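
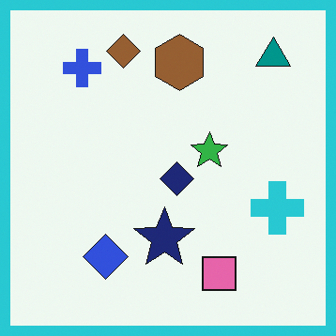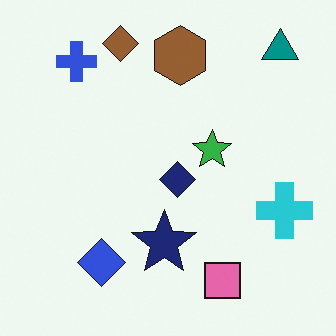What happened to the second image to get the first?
The transformation is: framed with a cyan border.

A solid cyan frame runs around the edge of the first image, with the content slightly shrunk inside it.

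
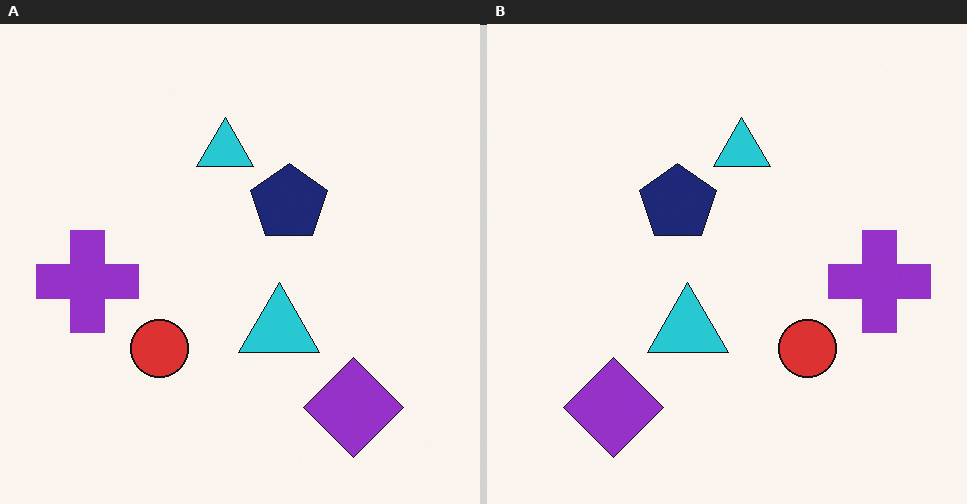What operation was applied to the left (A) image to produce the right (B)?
This is the original image flipped horizontally (left ↔ right).

The purple cross is in the left of the left (A) image and the right of the right (B) — shapes on opposite sides of the vertical midline have swapped in a mirror flip.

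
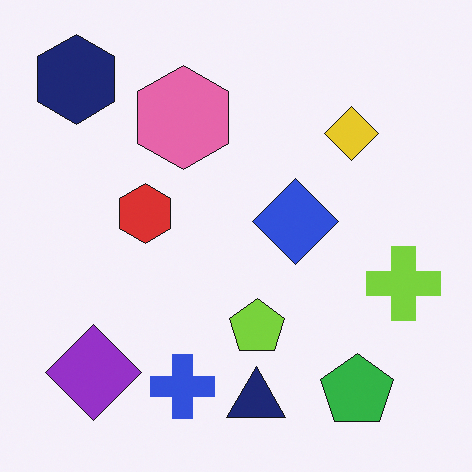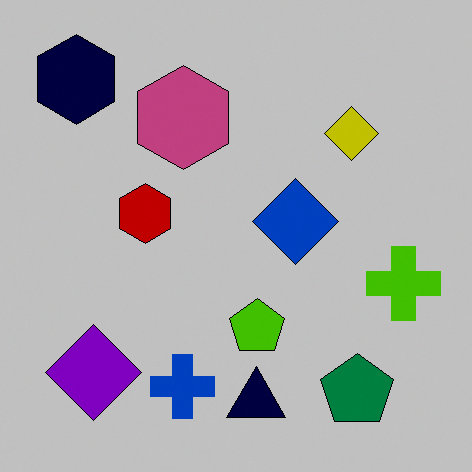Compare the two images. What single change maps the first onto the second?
The transformation is: heavily posterized to just a handful of flat colors.

Each flat color has snapped to a coarser quantized level — most visibly, the near-white background has dropped to a flat grey.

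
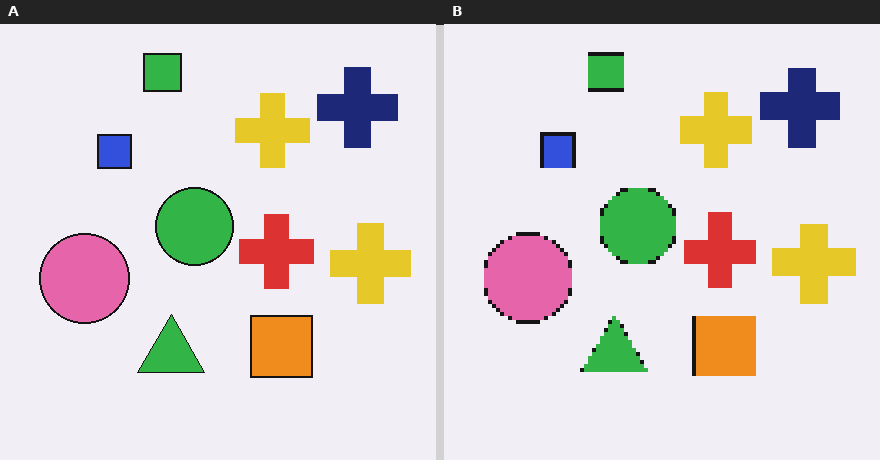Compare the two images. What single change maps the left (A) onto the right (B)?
The transformation is: lightly pixelated (a mild mosaic effect).

Shapes are reduced to large square blocks; fine edges and outlines are lost — a downscale-then-upscale (mosaic) effect.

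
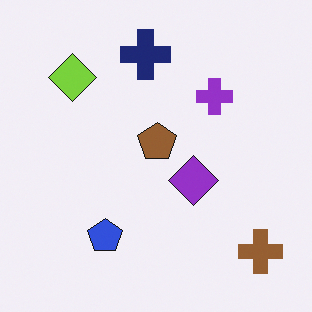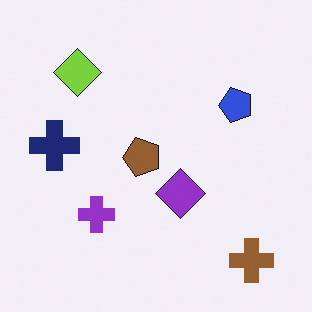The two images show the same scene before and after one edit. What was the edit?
The second image is the first transposed (reflected across the top-left ↔ bottom-right diagonal).

Shapes have swapped their row and column positions — what was in the top-right is now in the bottom-left — a diagonal reflection.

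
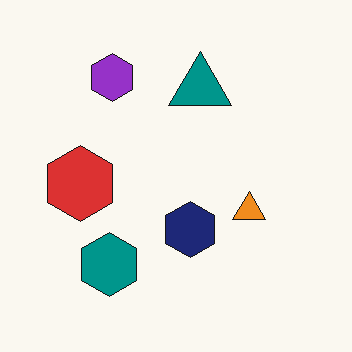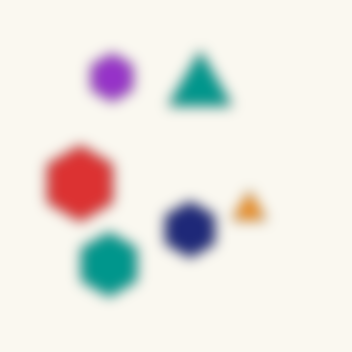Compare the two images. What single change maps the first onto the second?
It was strongly gaussian-blurred.

Shape edges and outlines are uniformly softened across the whole image.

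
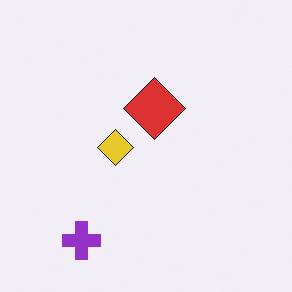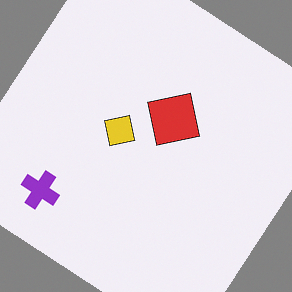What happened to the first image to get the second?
This is the original image rotated clockwise by a large amount — several tens of degrees.

Every shape is tilted by the same angle and the image corners show triangular fill wedges — a whole-image rotation by a non-right angle.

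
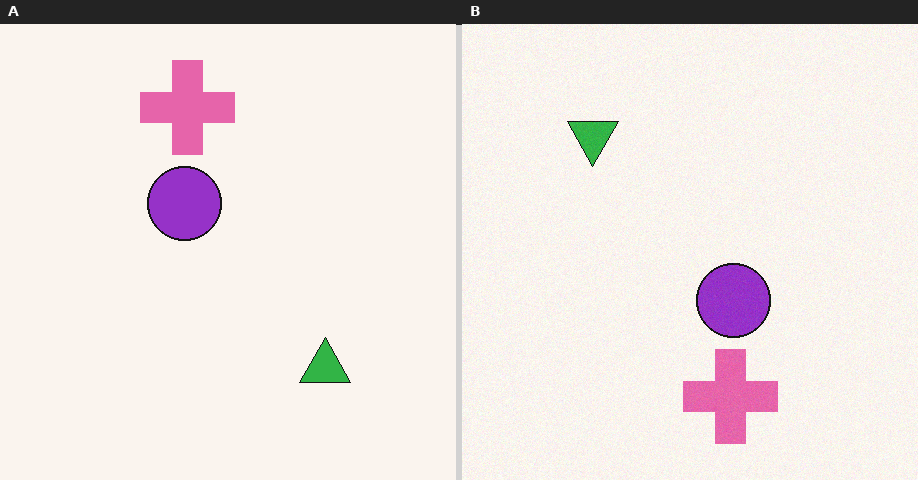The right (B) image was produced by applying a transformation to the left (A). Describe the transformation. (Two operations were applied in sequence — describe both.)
The image was rotated 180°, then degraded with subtle gaussian noise.

The pink cross sits in the top of the left (A) image and the bottom of the right (B) — consistent with a whole-image 180° rotation. Random speckle covers the whole image, including the flat background.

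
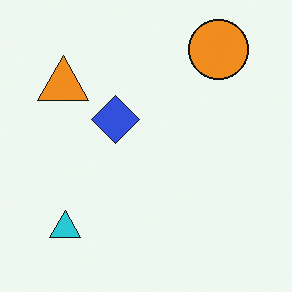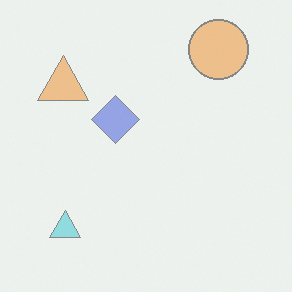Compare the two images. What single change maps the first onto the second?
The transformation is: washed out (contrast reduced).

Tones are pushed toward mid-grey across the whole image — a global contrast change.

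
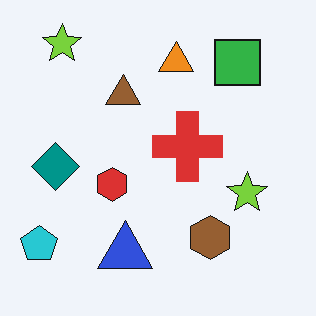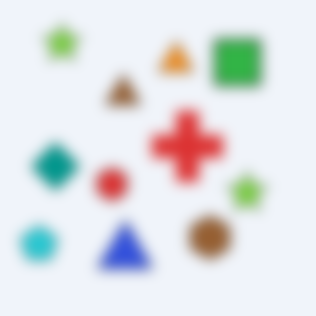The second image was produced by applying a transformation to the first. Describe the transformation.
Heavily blurred.

Shape edges and outlines are uniformly softened across the whole image.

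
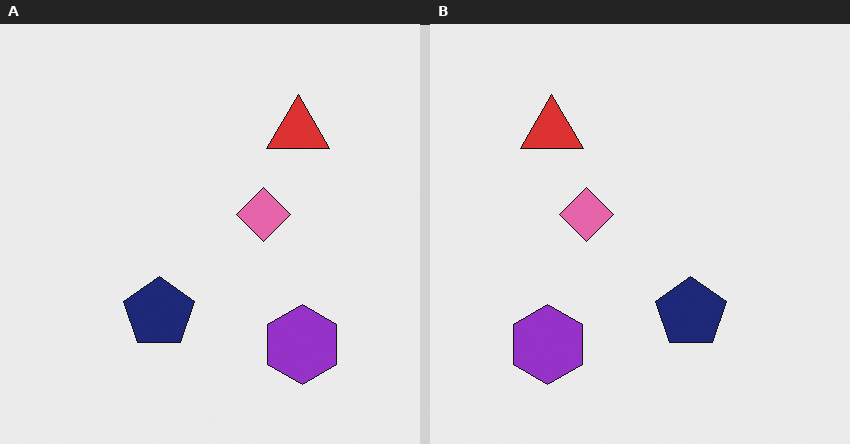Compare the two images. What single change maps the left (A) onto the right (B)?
The transformation is: flipped horizontally (left ↔ right).

The purple hexagon is in the bottom-right of the left (A) image and the bottom-left of the right (B) — shapes on opposite sides of the vertical midline have swapped in a mirror flip.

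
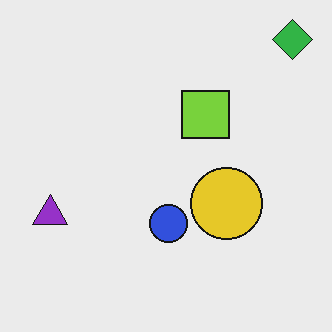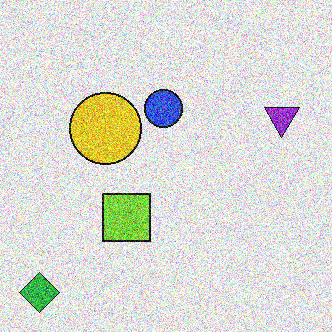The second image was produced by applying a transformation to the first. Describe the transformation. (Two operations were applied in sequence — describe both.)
This is the original image rotated 180°, then degraded with heavy additive noise.

The green diamond sits in the top-right of the first image and the bottom-left of the second — consistent with a whole-image 180° rotation. Random speckle covers the whole image, including the flat background.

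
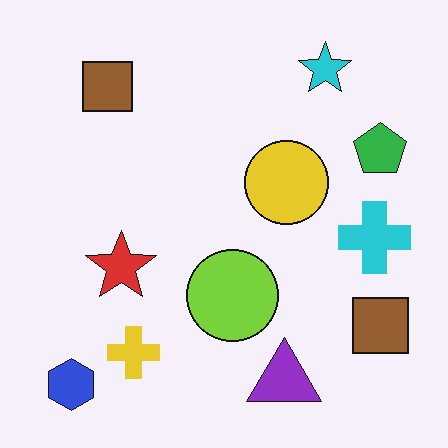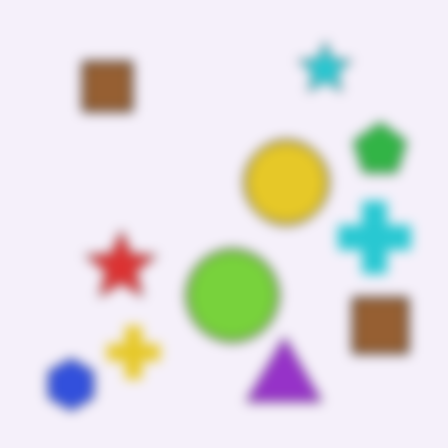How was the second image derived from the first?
This is the original image strongly gaussian-blurred.

Shape edges and outlines are uniformly softened across the whole image.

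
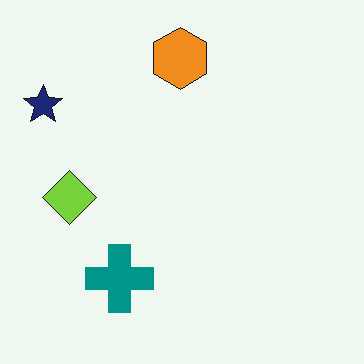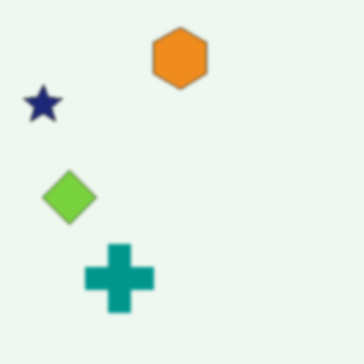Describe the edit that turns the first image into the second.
Slightly softened.

Shape edges and outlines are uniformly softened across the whole image.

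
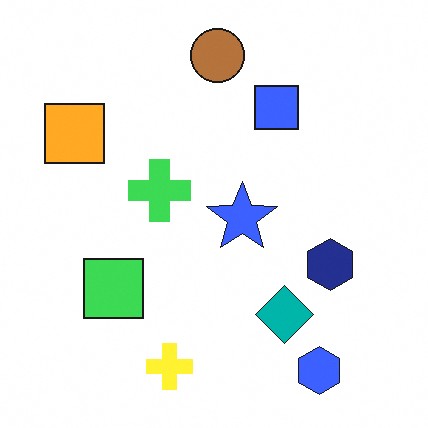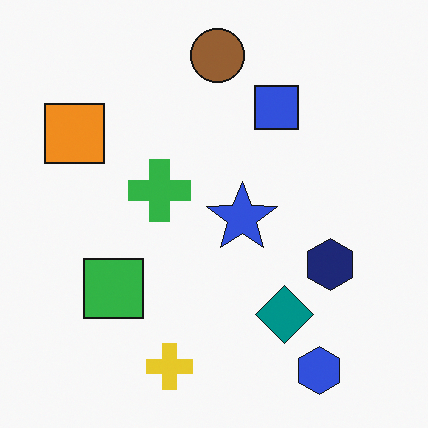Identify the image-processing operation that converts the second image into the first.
The image was slightly brightened.

Every pixel — background and shapes alike — is uniformly brightened.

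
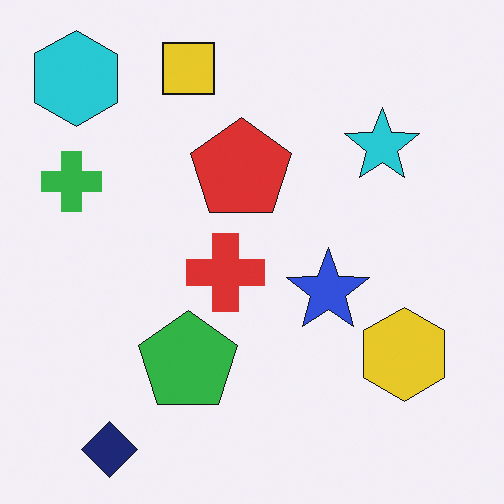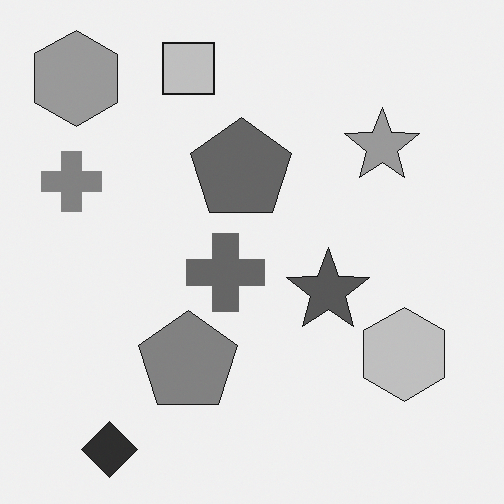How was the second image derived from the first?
The second image is the first converted to grayscale.

All color is removed — every shape is now a shade of grey.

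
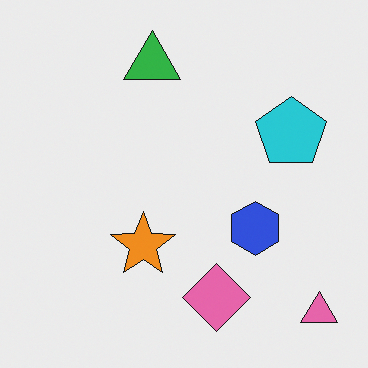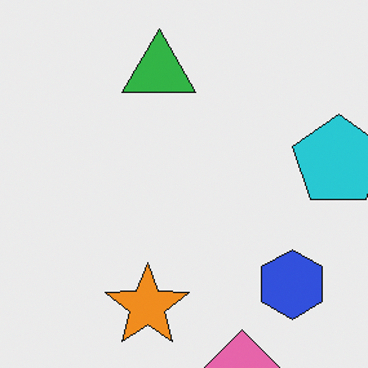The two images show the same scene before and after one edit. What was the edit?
The second image is the first cropped slightly and scaled back up.

The visible shapes are larger and the field of view is narrower; shapes near the original edges may be partly or wholly outside the frame — a crop-and-rescale.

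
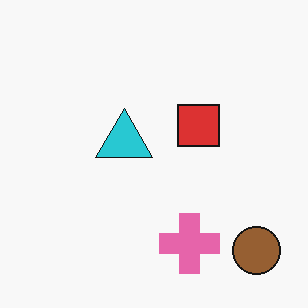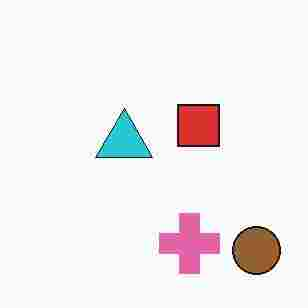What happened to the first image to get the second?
The image was degraded with heavy JPEG compression.

Blocky 8×8 compression artifacts appear around shape edges and the flat background shows ringing — characteristic JPEG degradation.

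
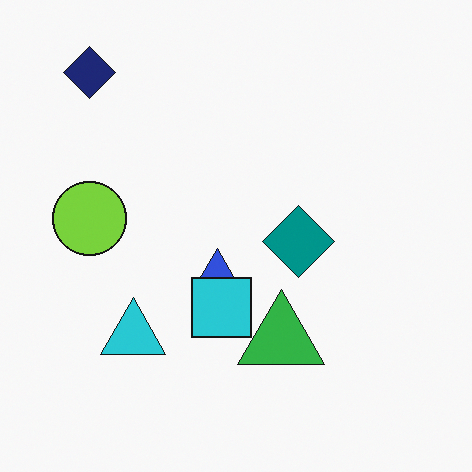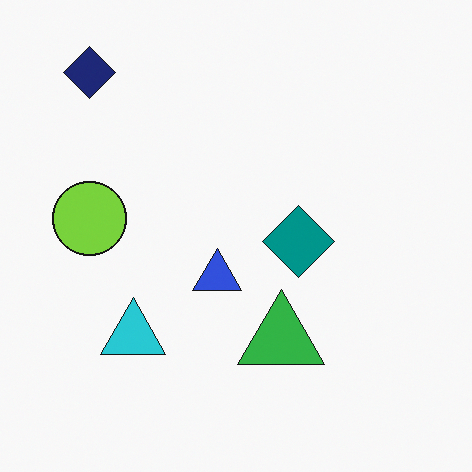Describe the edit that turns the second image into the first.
Overlaid with an additional cyan square.

A cyan square appears in the first image that is absent from the second.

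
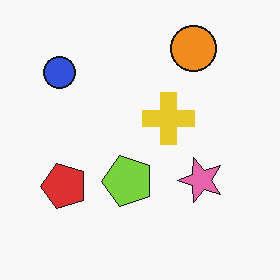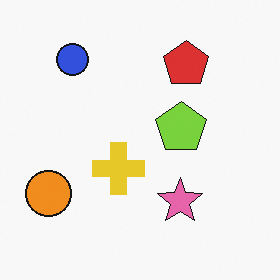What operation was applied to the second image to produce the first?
It was transposed (reflected across the top-left ↔ bottom-right diagonal).

Shapes have swapped their row and column positions — what was in the top-right is now in the bottom-left — a diagonal reflection.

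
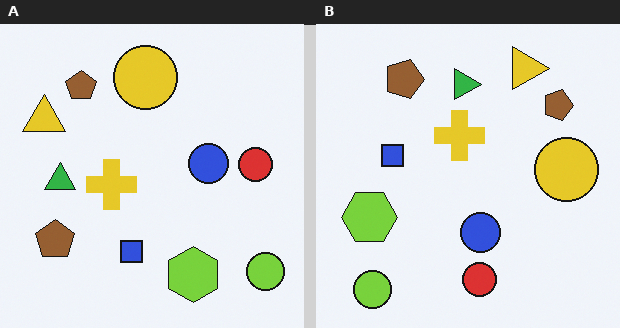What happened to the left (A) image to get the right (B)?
The transformation is: rotated 90° clockwise.

The lime circle sits in the bottom-right of the left (A) image and the bottom-left of the right (B) — consistent with a whole-image 90° clockwise rotation.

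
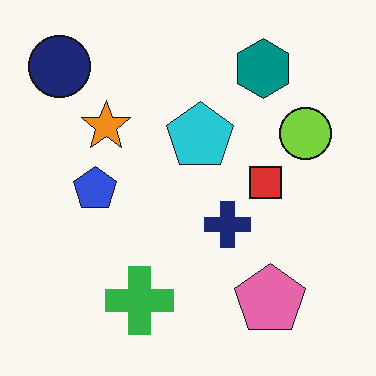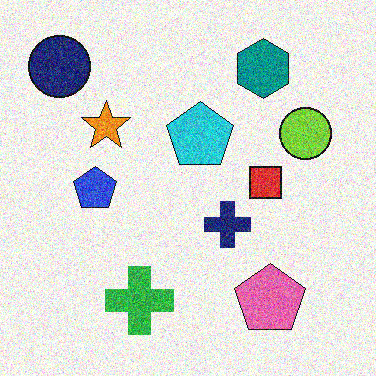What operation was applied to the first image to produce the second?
The transformation is: degraded with a thick layer of grain.

Random speckle covers the whole image, including the flat background.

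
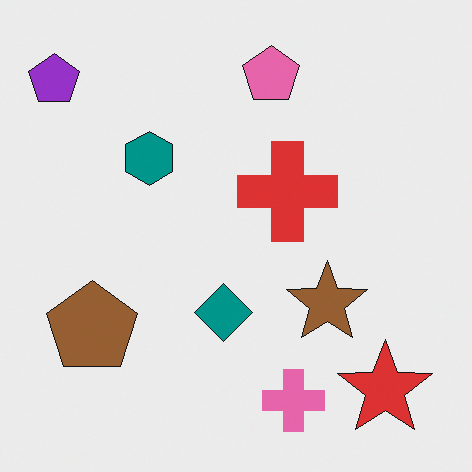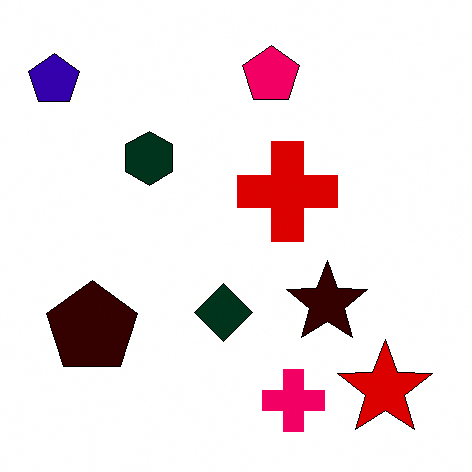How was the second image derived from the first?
This is the original image boosted in contrast.

Tones are pushed away from mid-grey across the whole image — a global contrast change.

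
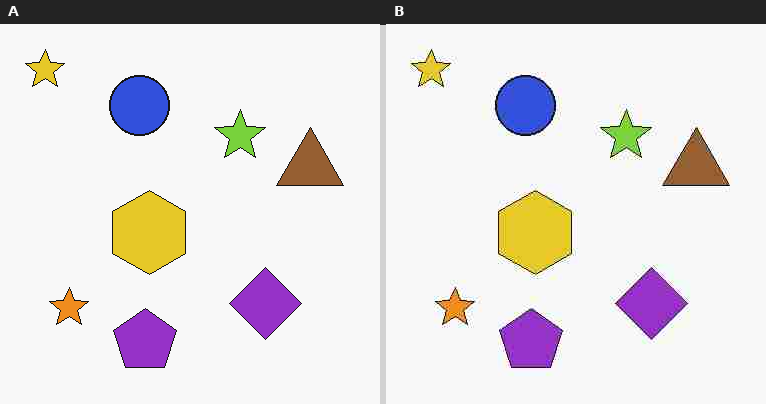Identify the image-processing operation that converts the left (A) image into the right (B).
Heavily JPEG-compressed with obvious blocking artifacts.

Blocky 8×8 compression artifacts appear around shape edges and the flat background shows ringing — characteristic JPEG degradation.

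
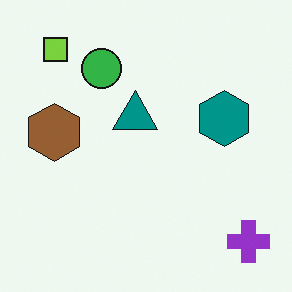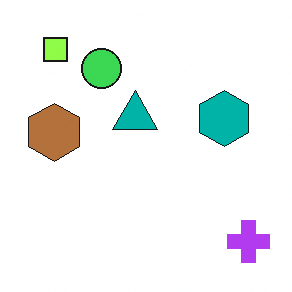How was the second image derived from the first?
Brightened a little.

Every pixel — background and shapes alike — is uniformly brightened.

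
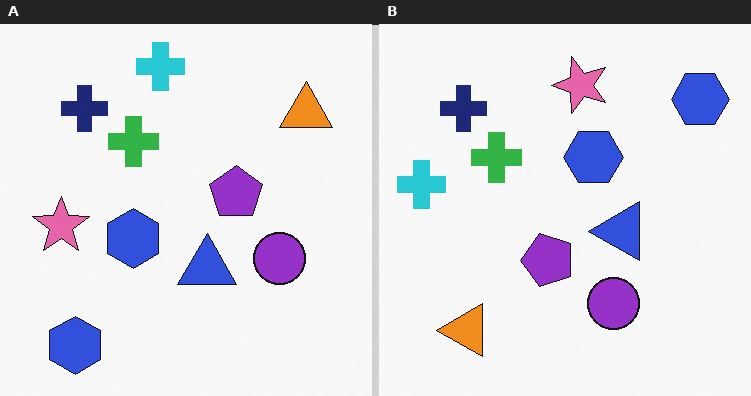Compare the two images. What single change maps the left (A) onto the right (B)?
The image was transposed (reflected across the top-left ↔ bottom-right diagonal).

Shapes have swapped their row and column positions — what was in the top-right is now in the bottom-left — a diagonal reflection.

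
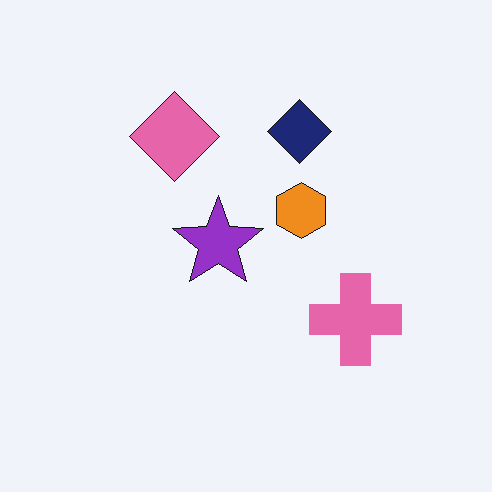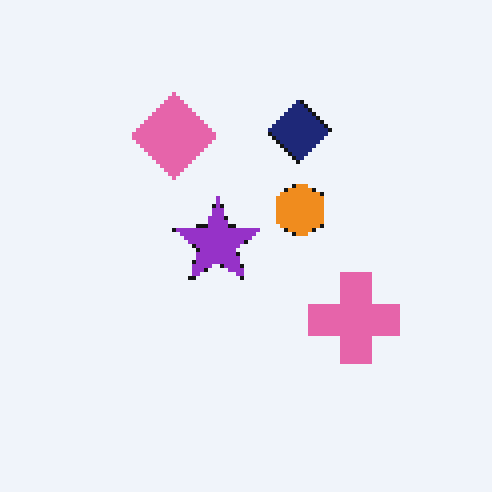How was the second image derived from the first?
It was lightly pixelated (a mild mosaic effect).

Shapes are reduced to large square blocks; fine edges and outlines are lost — a downscale-then-upscale (mosaic) effect.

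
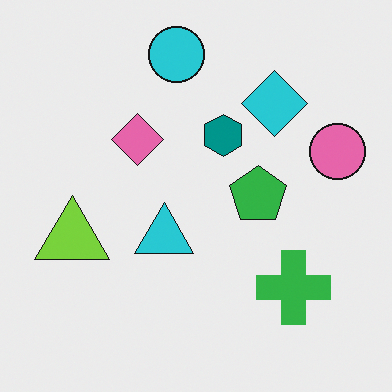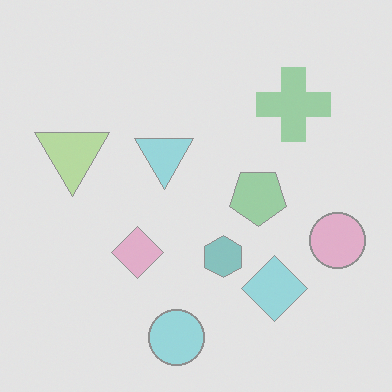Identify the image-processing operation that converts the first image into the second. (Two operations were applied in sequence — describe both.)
The image was flipped vertically (top ↔ bottom), then washed out (contrast reduced).

The cyan circle is in the top of the first image and the bottom of the second — shapes on opposite sides of the horizontal midline have swapped in a mirror flip. Tones are pushed toward mid-grey across the whole image — a global contrast change.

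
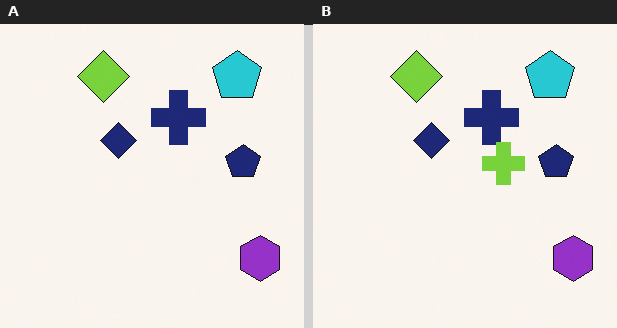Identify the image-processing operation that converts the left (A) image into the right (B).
The transformation is: overlaid with an additional lime cross.

A lime cross appears in the right (B) image that is absent from the left (A).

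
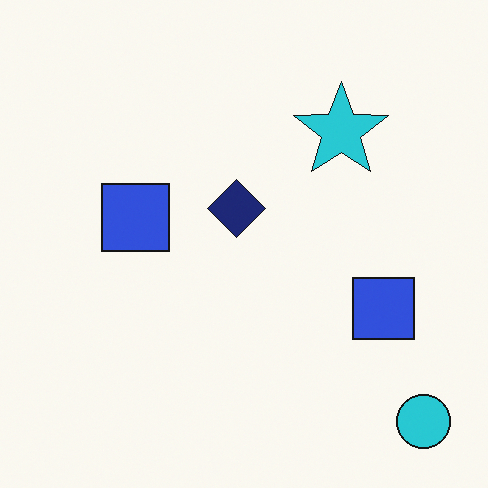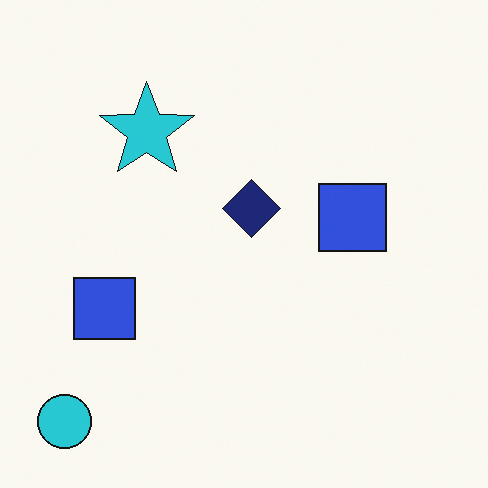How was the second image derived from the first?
Flipped horizontally (left ↔ right).

The cyan circle is in the bottom-right of the first image and the bottom-left of the second — shapes on opposite sides of the vertical midline have swapped in a mirror flip.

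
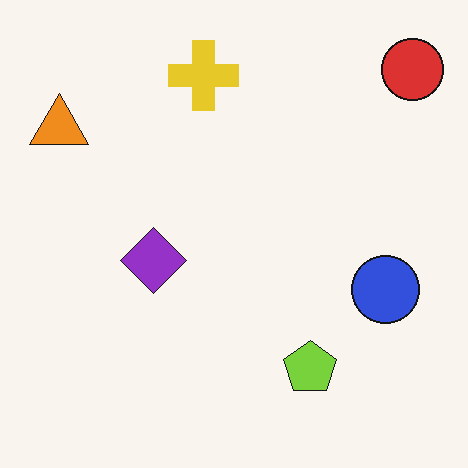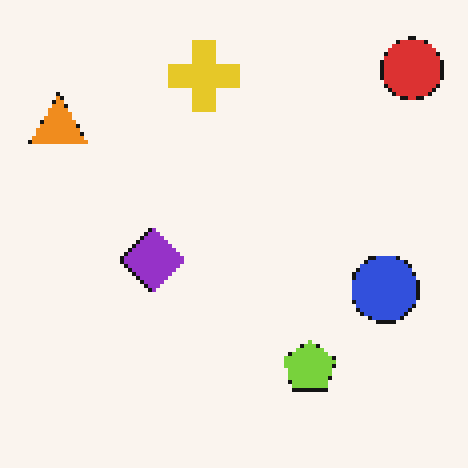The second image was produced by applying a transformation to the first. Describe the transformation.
Mildly pixelated.

Shapes are reduced to large square blocks; fine edges and outlines are lost — a downscale-then-upscale (mosaic) effect.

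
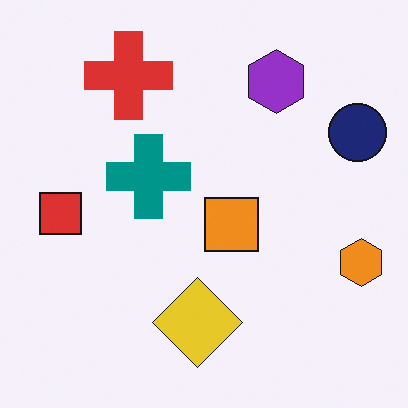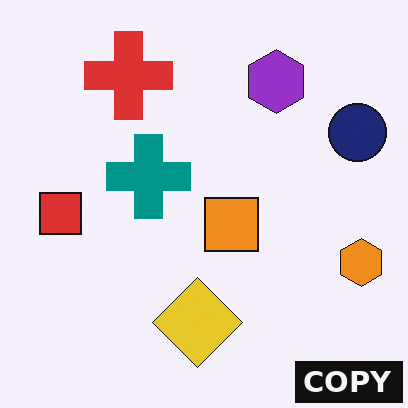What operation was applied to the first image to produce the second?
The image was watermarked with the text "COPY" in the lower-right corner.

A dark label reading "COPY" appears in the lower-right corner.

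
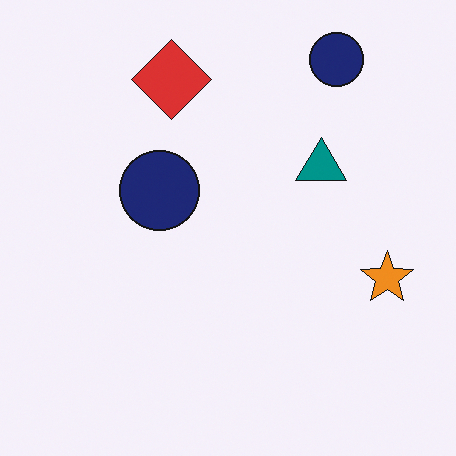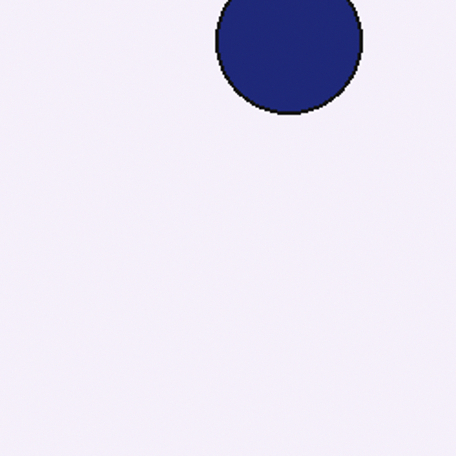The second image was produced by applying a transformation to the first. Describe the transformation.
The transformation is: cropped tightly and scaled back up.

The visible shapes are larger and the field of view is narrower; shapes near the original edges may be partly or wholly outside the frame — a crop-and-rescale.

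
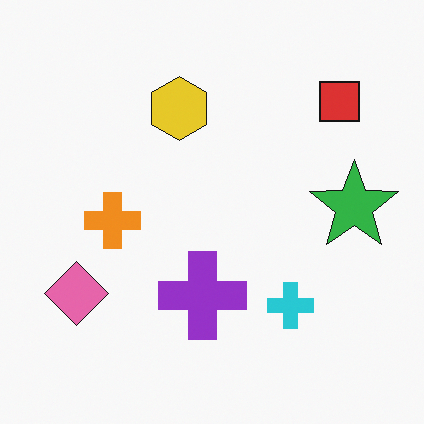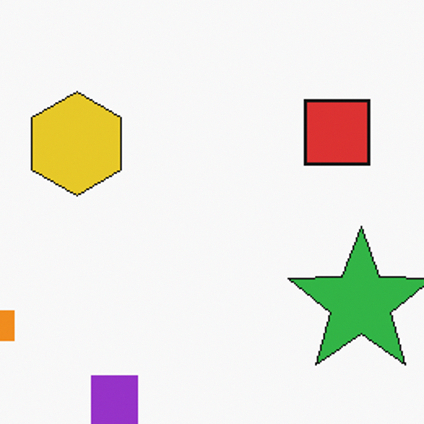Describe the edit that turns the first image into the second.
The image was cropped to a noticeably smaller region and rescaled.

The visible shapes are larger and the field of view is narrower; shapes near the original edges may be partly or wholly outside the frame — a crop-and-rescale.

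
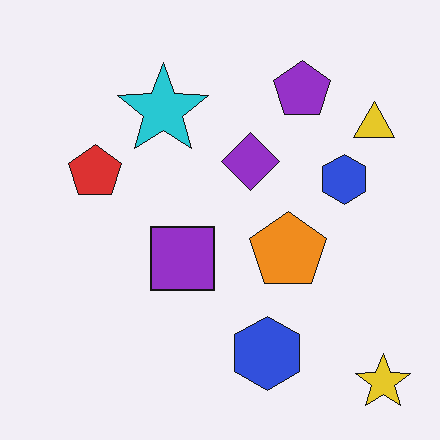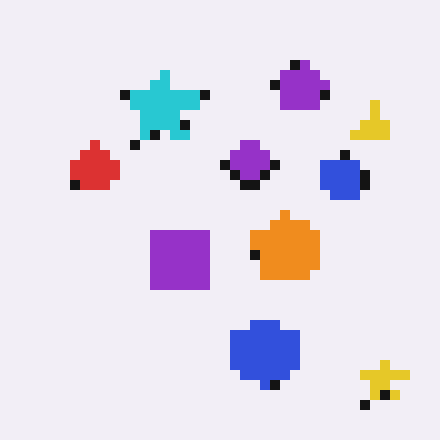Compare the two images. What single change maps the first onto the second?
The second image is the first coarsely pixelated.

Shapes are reduced to large square blocks; fine edges and outlines are lost — a downscale-then-upscale (mosaic) effect.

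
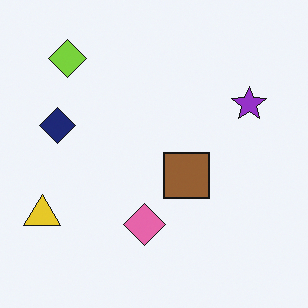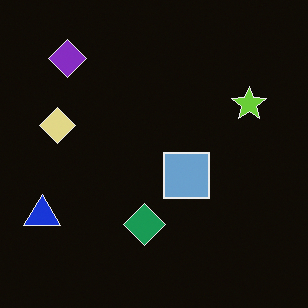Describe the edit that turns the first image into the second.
Color-inverted (negative).

The light background has become dark and every shape's color is its complement — a photographic negative.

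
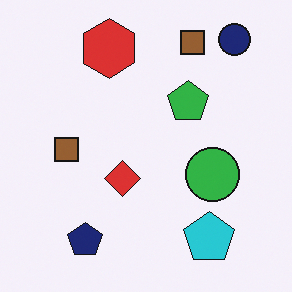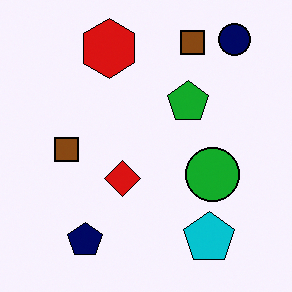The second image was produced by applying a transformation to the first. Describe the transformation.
It was given slightly increased contrast.

Tones are pushed away from mid-grey across the whole image — a global contrast change.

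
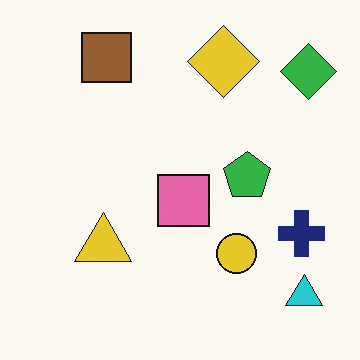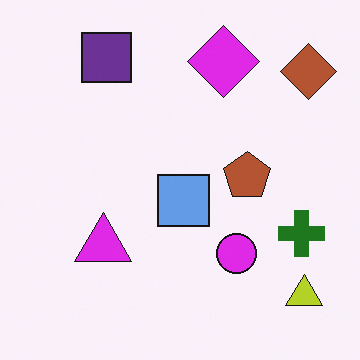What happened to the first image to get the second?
This is the original image hue-shifted by a large amount.

Every shape's color has rotated by the same amount around the hue wheel — a uniform hue shift.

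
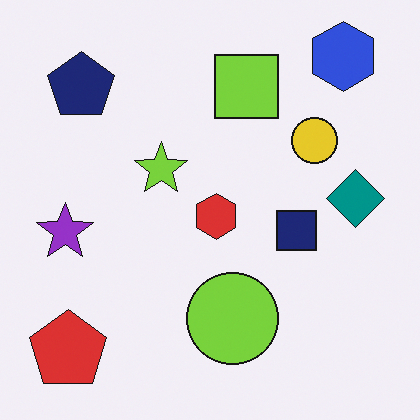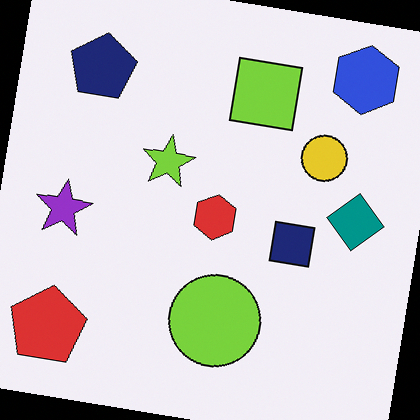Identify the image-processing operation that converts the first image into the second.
It was rotated clockwise by a few degrees.

Every shape is tilted by the same angle and the image corners show triangular fill wedges — a whole-image rotation by a non-right angle.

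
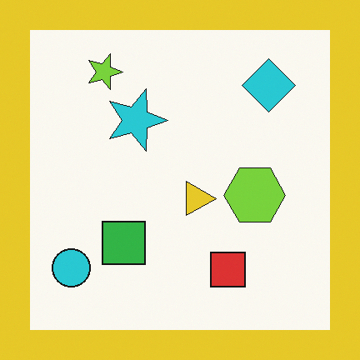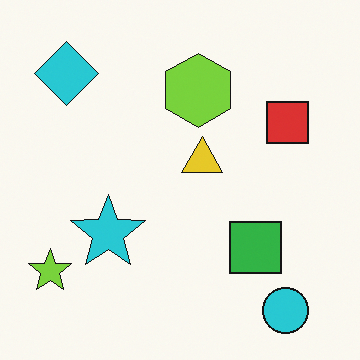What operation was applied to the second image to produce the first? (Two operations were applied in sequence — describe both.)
The transformation is: rotated 90° clockwise, then framed with a yellow border.

The cyan circle sits in the bottom-right of the second image and the bottom-left of the first — consistent with a whole-image 90° clockwise rotation. A solid yellow frame runs around the edge of the first image, with the content slightly shrunk inside it.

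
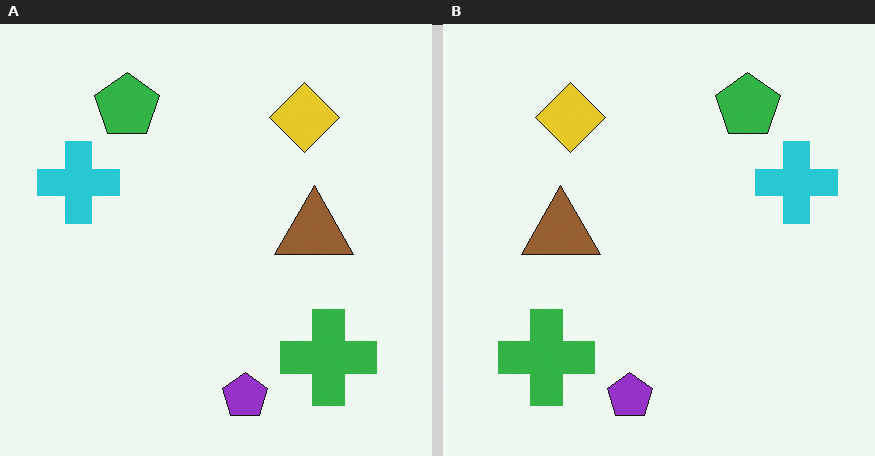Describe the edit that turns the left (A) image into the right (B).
The transformation is: flipped horizontally (left ↔ right).

The cyan cross is in the left of the left (A) image and the right of the right (B) — shapes on opposite sides of the vertical midline have swapped in a mirror flip.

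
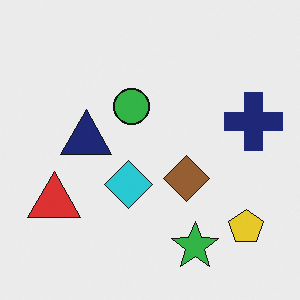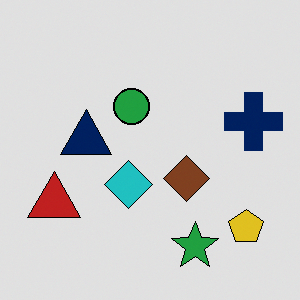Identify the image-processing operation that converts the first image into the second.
Moderately posterized.

Each flat color has snapped to a coarser quantized level — most visibly, the near-white background has dropped to a flat grey.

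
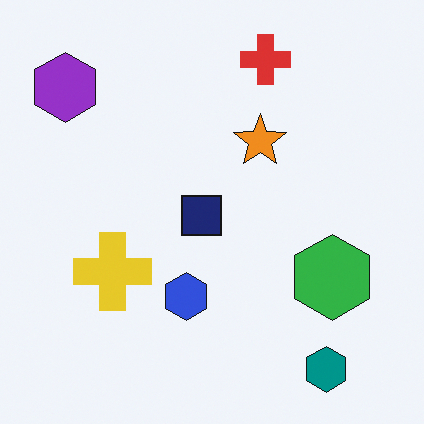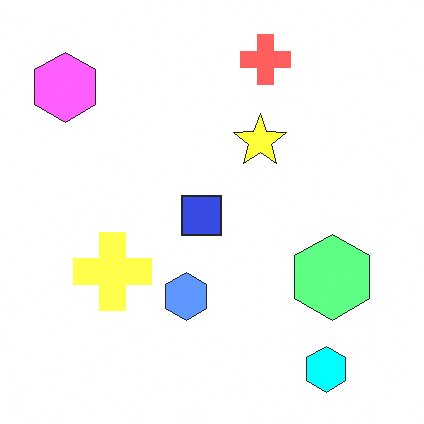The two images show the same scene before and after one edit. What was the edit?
The image was noticeably brightened.

Every pixel — background and shapes alike — is uniformly brightened.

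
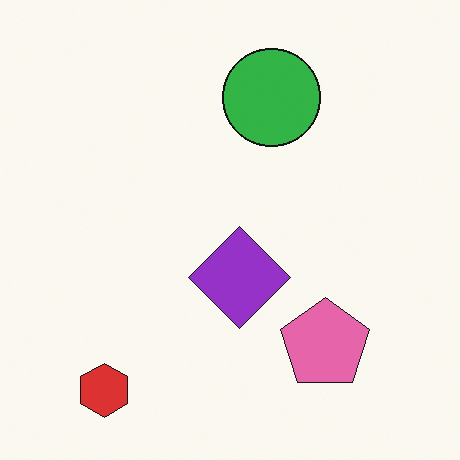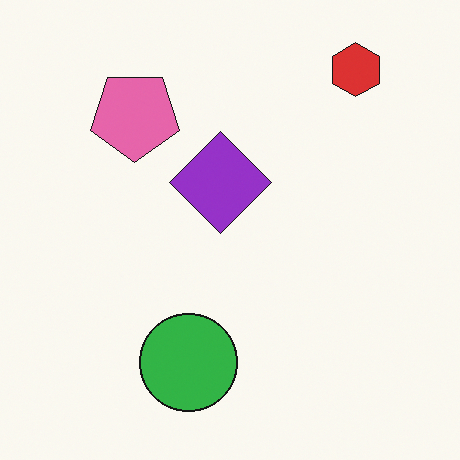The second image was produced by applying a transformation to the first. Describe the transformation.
It was rotated 180°.

The red hexagon sits in the bottom-left of the first image and the top-right of the second — consistent with a whole-image 180° rotation.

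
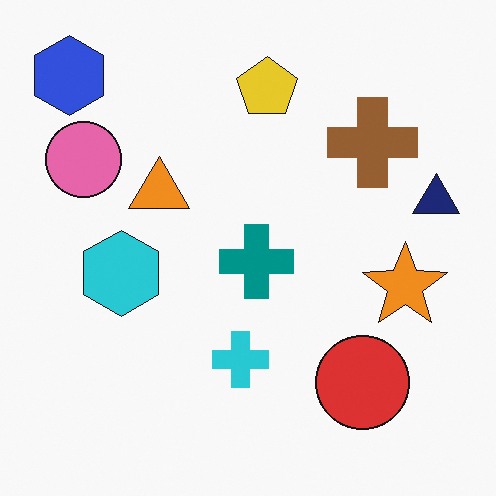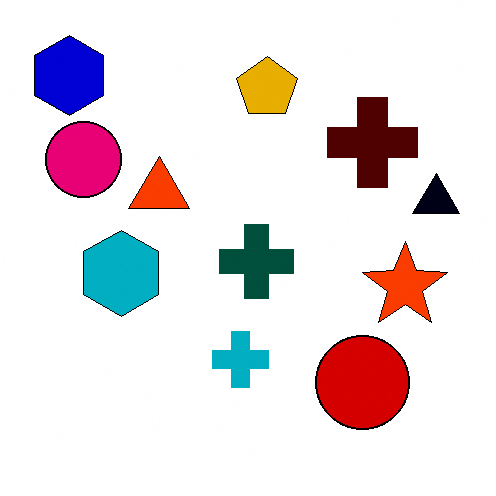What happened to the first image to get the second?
The second image is the first given much higher contrast.

Tones are pushed away from mid-grey across the whole image — a global contrast change.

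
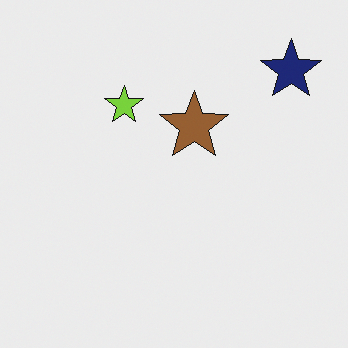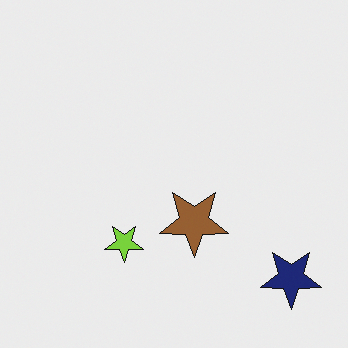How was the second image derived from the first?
Flipped vertically (top ↔ bottom).

The navy star is in the top-right of the first image and the bottom-right of the second — shapes on opposite sides of the horizontal midline have swapped in a mirror flip.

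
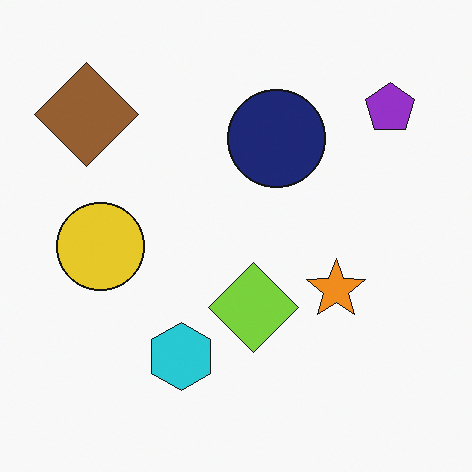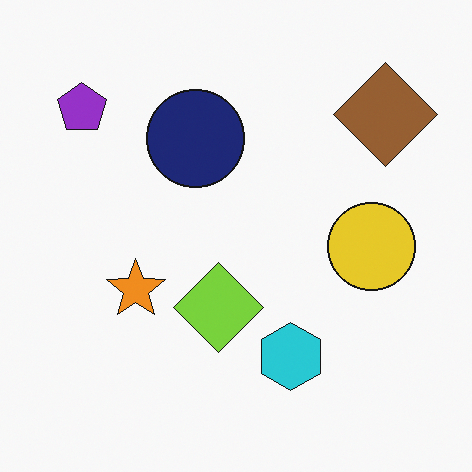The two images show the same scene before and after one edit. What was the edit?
Flipped horizontally (left ↔ right).

The purple pentagon is in the top-right of the first image and the top-left of the second — shapes on opposite sides of the vertical midline have swapped in a mirror flip.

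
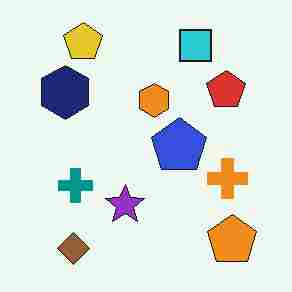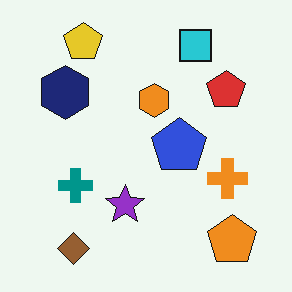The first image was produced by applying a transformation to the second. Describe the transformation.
The transformation is: heavily JPEG-compressed with obvious blocking artifacts.

Blocky 8×8 compression artifacts appear around shape edges and the flat background shows ringing — characteristic JPEG degradation.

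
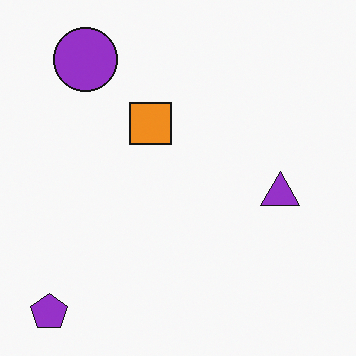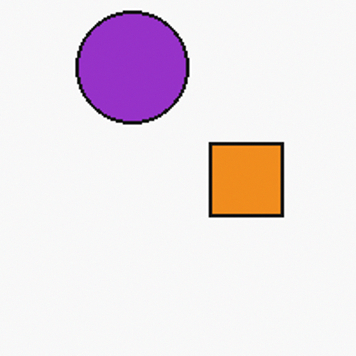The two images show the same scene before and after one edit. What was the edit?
This is the original image cropped to a noticeably smaller region and rescaled.

The visible shapes are larger and the field of view is narrower; shapes near the original edges may be partly or wholly outside the frame — a crop-and-rescale.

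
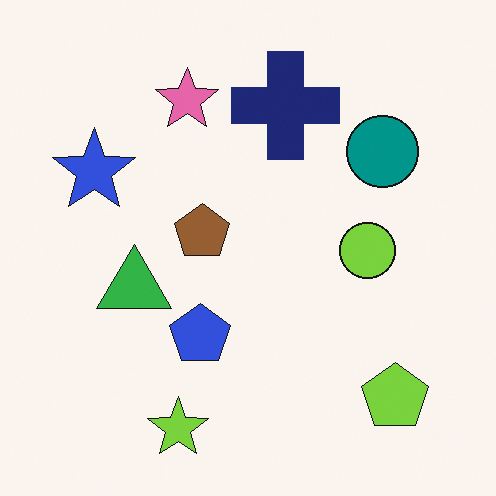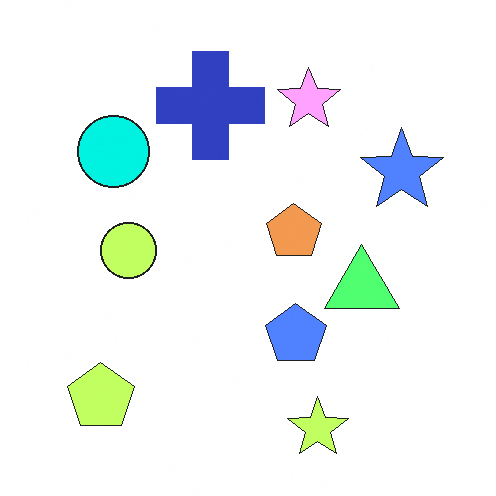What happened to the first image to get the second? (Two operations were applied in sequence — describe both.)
It was substantially brightened, then flipped horizontally (left ↔ right).

Every pixel — background and shapes alike — is uniformly brightened. The blue star is in the left of the first image and the right of the second — shapes on opposite sides of the vertical midline have swapped in a mirror flip.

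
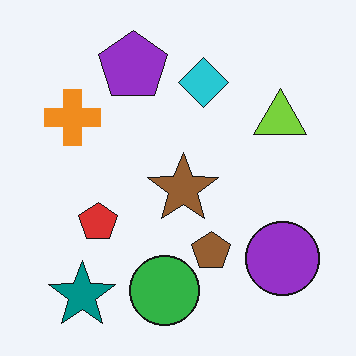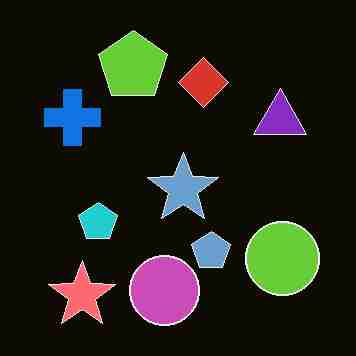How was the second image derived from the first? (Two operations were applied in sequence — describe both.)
The second image is the first heavily JPEG-compressed with obvious blocking artifacts, then color-inverted (negative).

Blocky 8×8 compression artifacts appear around shape edges and the flat background shows ringing — characteristic JPEG degradation. The light background has become dark and every shape's color is its complement — a photographic negative.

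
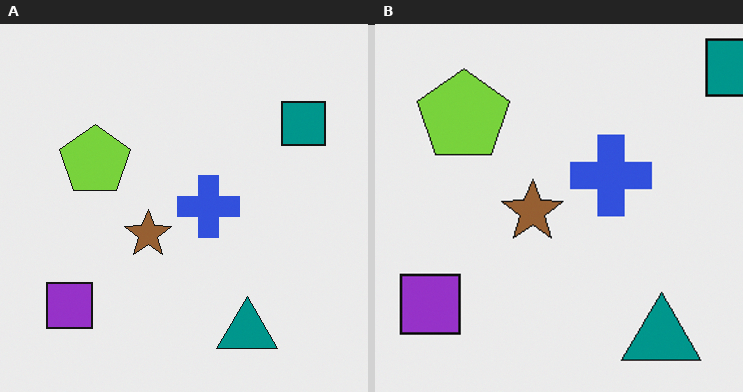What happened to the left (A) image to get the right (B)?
The transformation is: cropped to a modestly smaller region and rescaled.

The visible shapes are larger and the field of view is narrower; shapes near the original edges may be partly or wholly outside the frame — a crop-and-rescale.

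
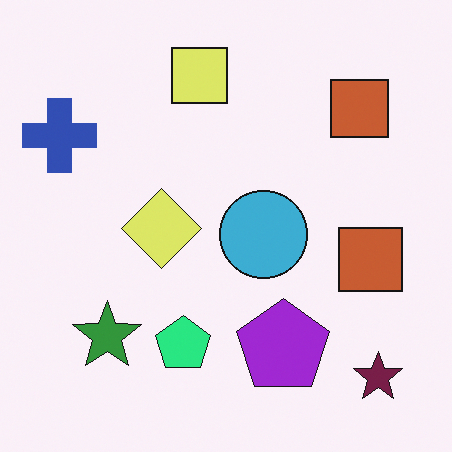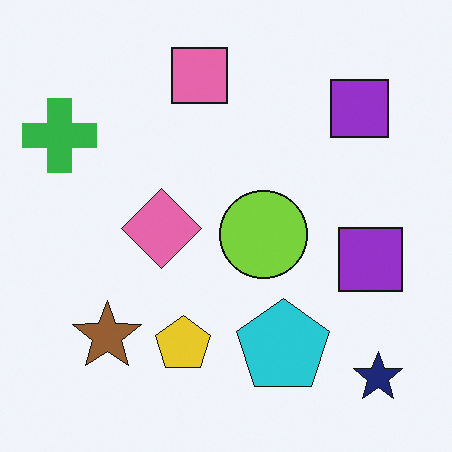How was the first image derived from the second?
It was hue-shifted noticeably.

Every shape's color has rotated by the same amount around the hue wheel — a uniform hue shift.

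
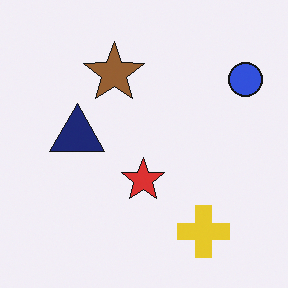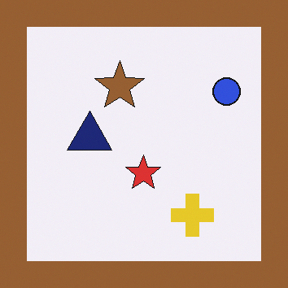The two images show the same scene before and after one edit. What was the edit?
It was framed with a brown border.

A solid brown frame runs around the edge of the second image, with the content slightly shrunk inside it.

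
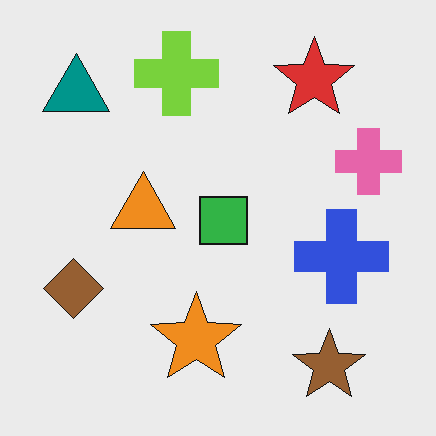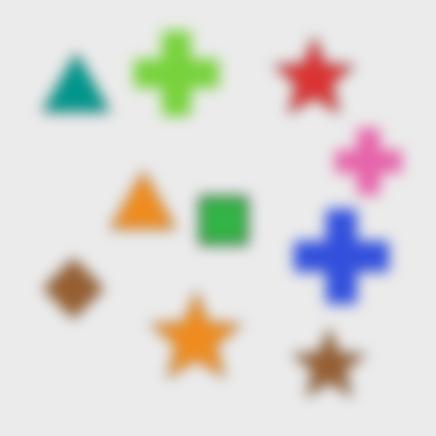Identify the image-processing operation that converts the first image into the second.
It was strongly gaussian-blurred.

Shape edges and outlines are uniformly softened across the whole image.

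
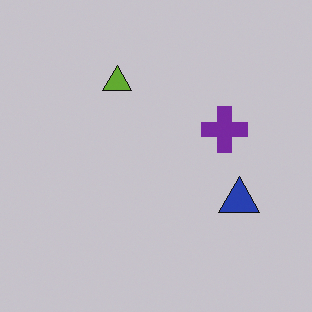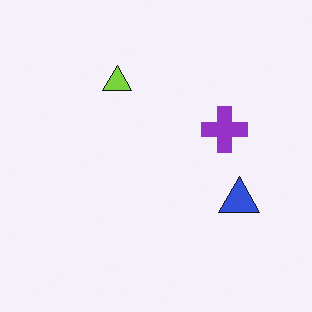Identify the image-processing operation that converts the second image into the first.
It was darkened a little.

Every pixel — background and shapes alike — is uniformly darkened.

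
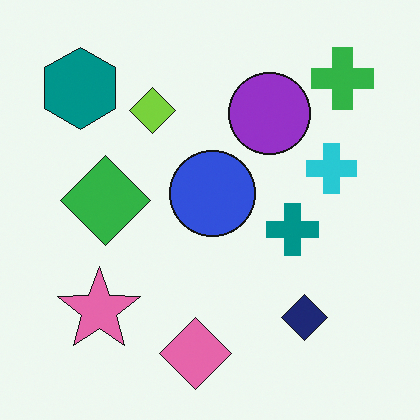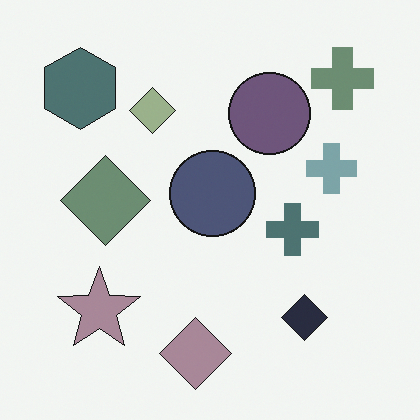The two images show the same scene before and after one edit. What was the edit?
This is the original image made much more muted (saturation change).

All colors are more muted and greyish — a global saturation change.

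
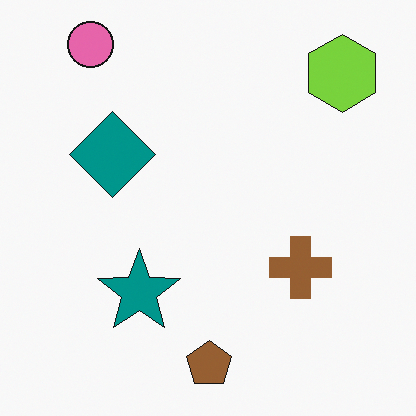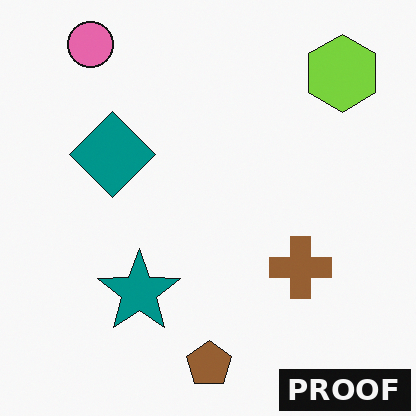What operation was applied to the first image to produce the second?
The transformation is: watermarked with the text "PROOF" in the lower-right corner.

A dark label reading "PROOF" appears in the lower-right corner.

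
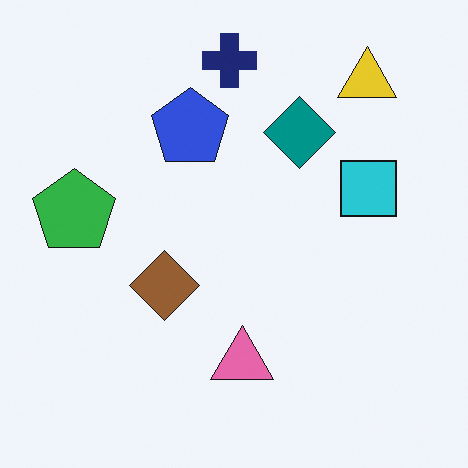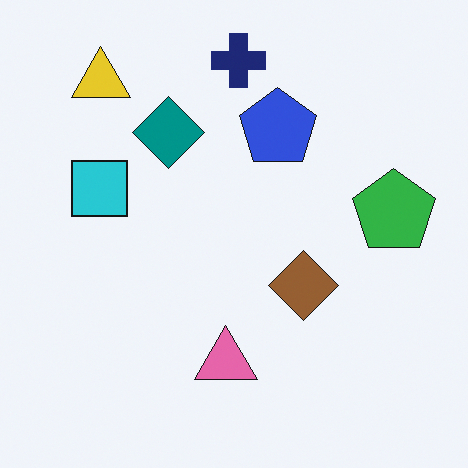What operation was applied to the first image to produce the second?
It was flipped horizontally (left ↔ right).

The green pentagon is in the left of the first image and the right of the second — shapes on opposite sides of the vertical midline have swapped in a mirror flip.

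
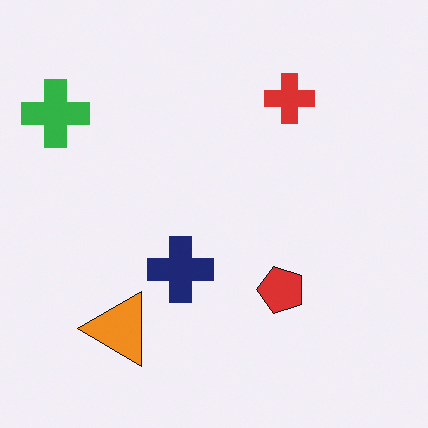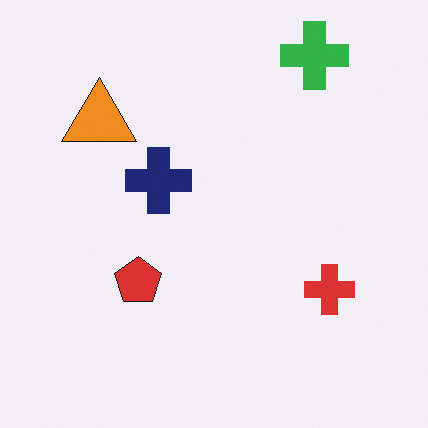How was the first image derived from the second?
It was rotated 90° counter-clockwise.

The green cross sits in the top-right of the second image and the top-left of the first — consistent with a whole-image 90° counter-clockwise rotation.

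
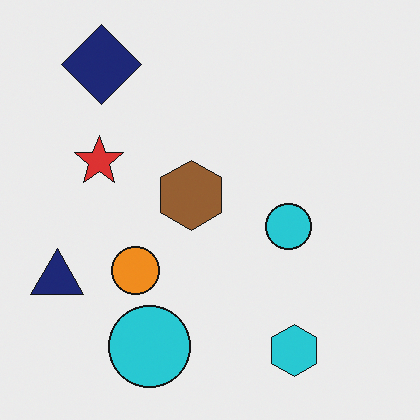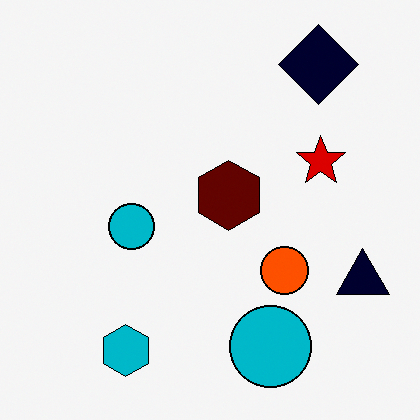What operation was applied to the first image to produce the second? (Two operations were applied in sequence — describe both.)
The transformation is: given much higher contrast, then flipped horizontally (left ↔ right).

Tones are pushed away from mid-grey across the whole image — a global contrast change. The navy triangle is in the left of the first image and the right of the second — shapes on opposite sides of the vertical midline have swapped in a mirror flip.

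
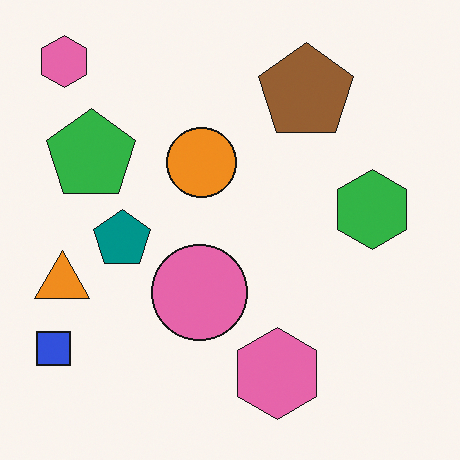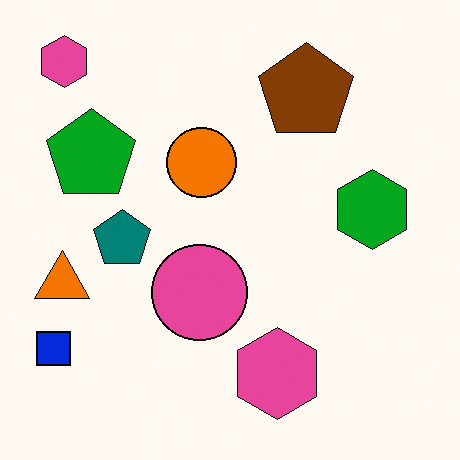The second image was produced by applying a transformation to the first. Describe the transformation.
Given slightly increased contrast.

Tones are pushed away from mid-grey across the whole image — a global contrast change.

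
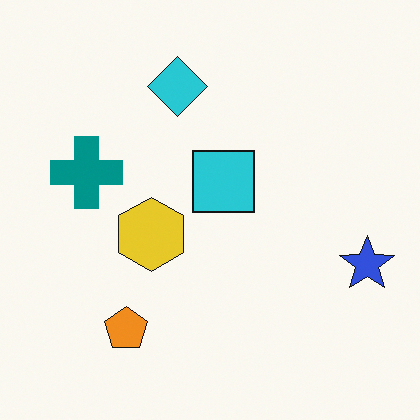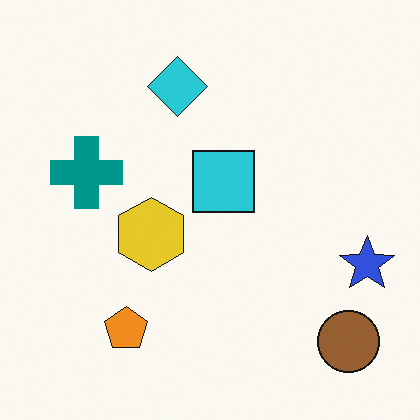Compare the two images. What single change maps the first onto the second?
The transformation is: overlaid with an additional brown circle.

A brown circle appears in the second image that is absent from the first.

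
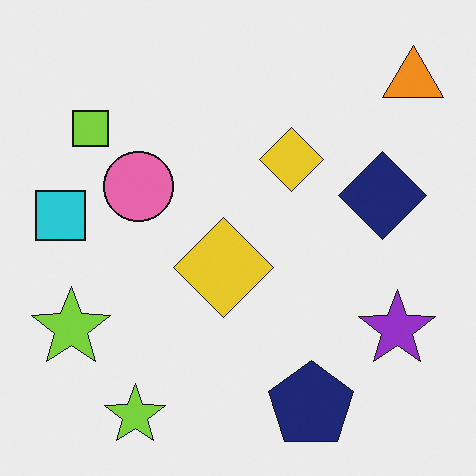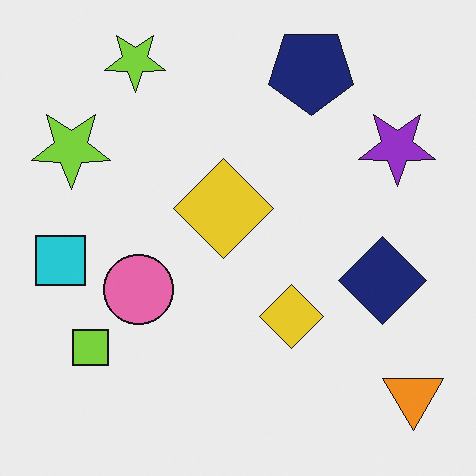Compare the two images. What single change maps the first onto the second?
The image was flipped vertically (top ↔ bottom).

The navy pentagon is in the bottom of the first image and the top of the second — shapes on opposite sides of the horizontal midline have swapped in a mirror flip.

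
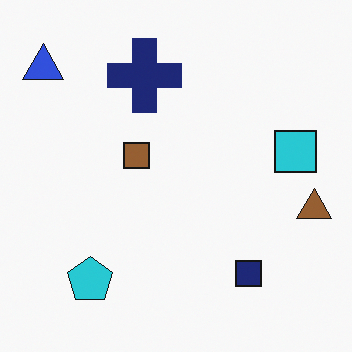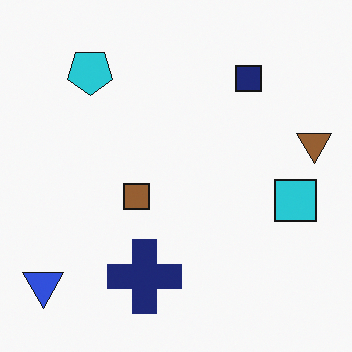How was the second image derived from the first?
This is the original image flipped vertically (top ↔ bottom).

The blue triangle is in the top-left of the first image and the bottom-left of the second — shapes on opposite sides of the horizontal midline have swapped in a mirror flip.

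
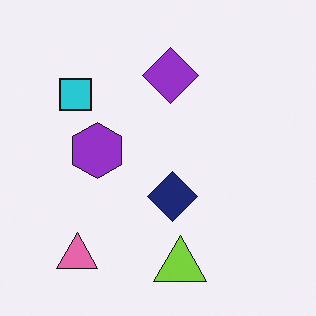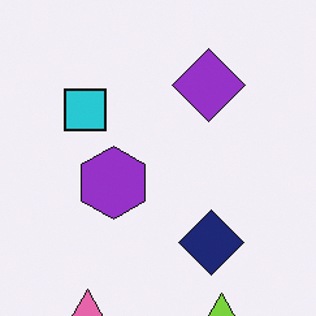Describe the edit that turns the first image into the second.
Cropped slightly and scaled back up.

The visible shapes are larger and the field of view is narrower; shapes near the original edges may be partly or wholly outside the frame — a crop-and-rescale.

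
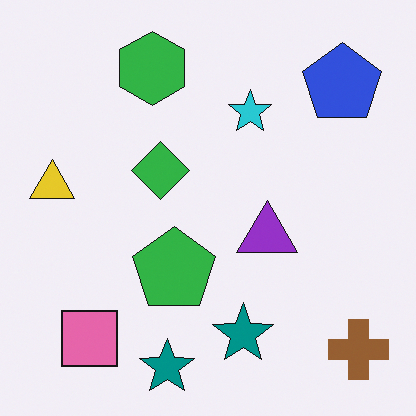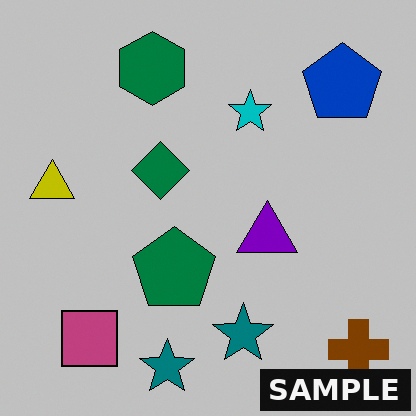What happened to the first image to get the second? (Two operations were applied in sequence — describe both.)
This is the original image aggressively posterized, then watermarked with the text "SAMPLE" in the lower-right corner.

Each flat color has snapped to a coarser quantized level — most visibly, the near-white background has dropped to a flat grey. A dark label reading "SAMPLE" appears in the lower-right corner.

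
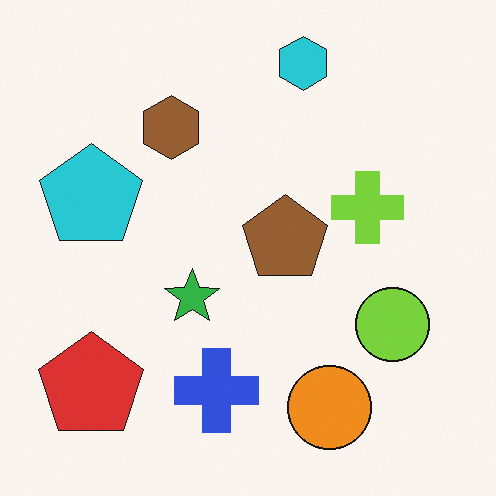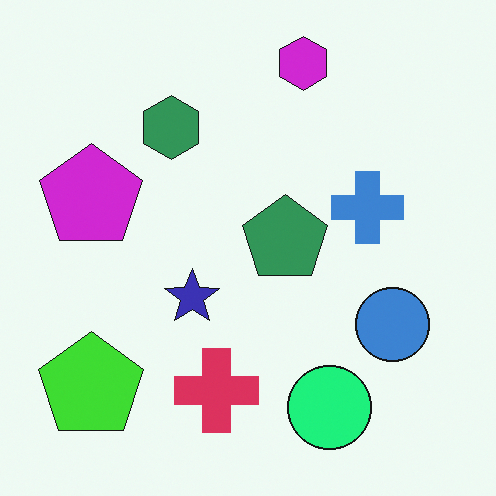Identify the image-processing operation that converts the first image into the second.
The transformation is: hue-shifted by a moderate amount.

Every shape's color has rotated by the same amount around the hue wheel — a uniform hue shift.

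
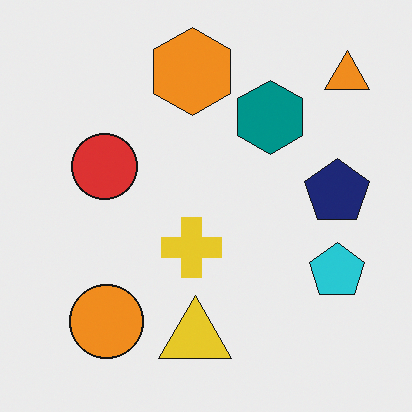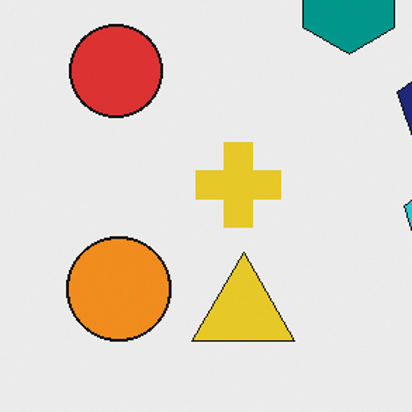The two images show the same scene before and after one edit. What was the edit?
The second image is the first cropped to a modestly smaller region and rescaled.

The visible shapes are larger and the field of view is narrower; shapes near the original edges may be partly or wholly outside the frame — a crop-and-rescale.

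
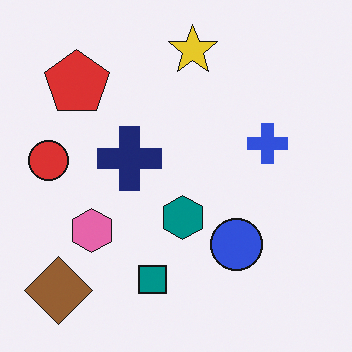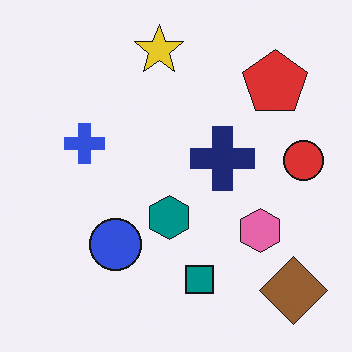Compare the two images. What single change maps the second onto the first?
This is the original image flipped horizontally (left ↔ right).

The red circle is in the right of the second image and the left of the first — shapes on opposite sides of the vertical midline have swapped in a mirror flip.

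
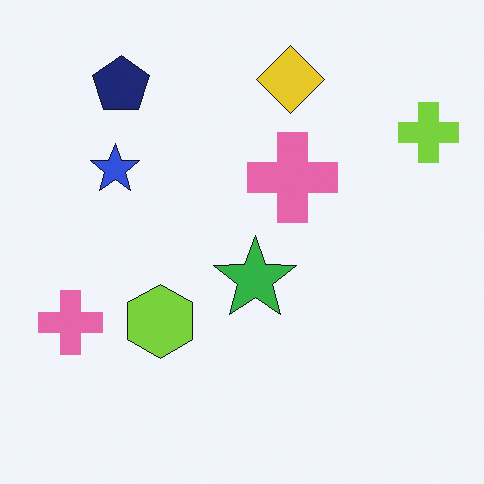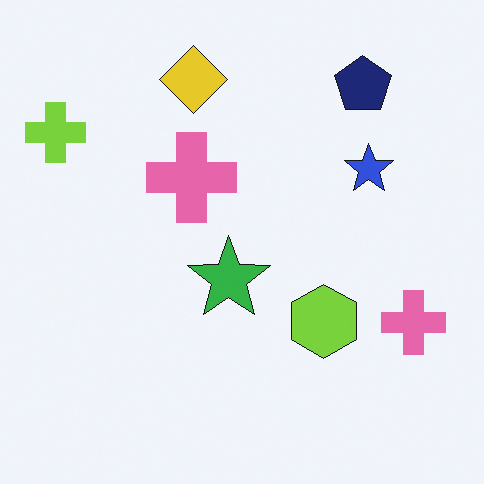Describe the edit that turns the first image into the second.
The transformation is: flipped horizontally (left ↔ right).

The lime cross is in the top-right of the first image and the top-left of the second — shapes on opposite sides of the vertical midline have swapped in a mirror flip.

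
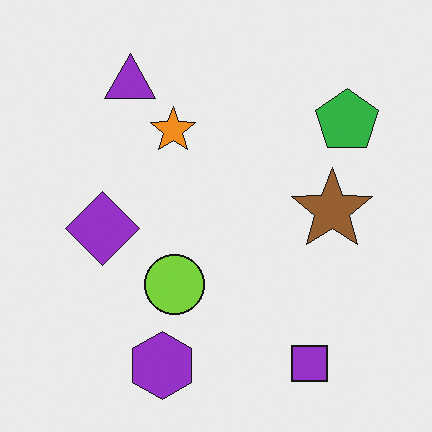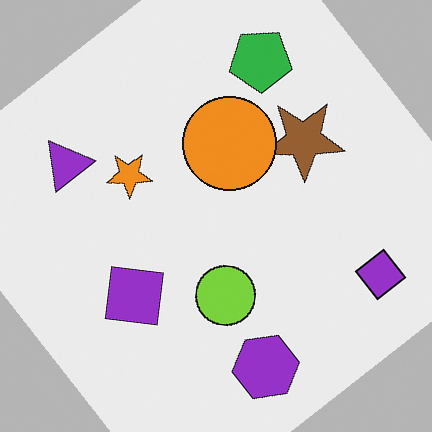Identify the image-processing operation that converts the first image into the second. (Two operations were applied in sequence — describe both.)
The second image is the first rotated counter-clockwise by a large amount — several tens of degrees, then overlaid with an additional orange circle.

Every shape is tilted by the same angle and the image corners show triangular fill wedges — a whole-image rotation by a non-right angle. An orange circle appears in the second image that is absent from the first.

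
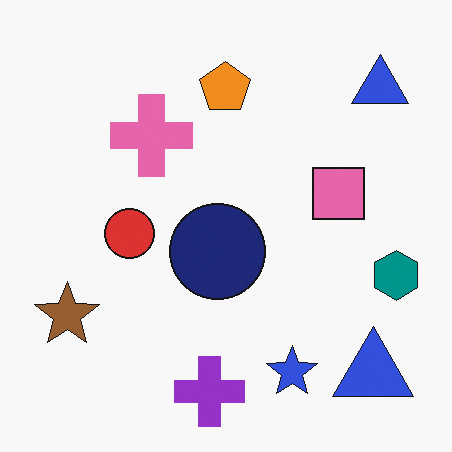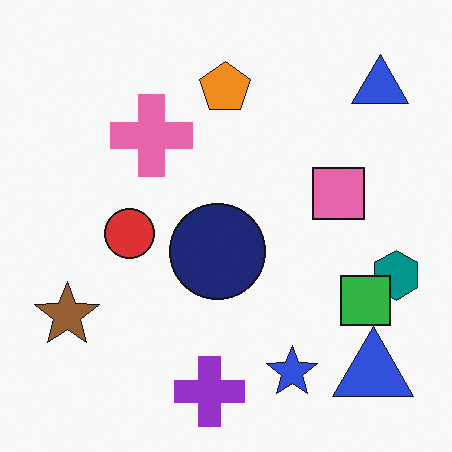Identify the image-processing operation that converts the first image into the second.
It was overlaid with an additional green square.

A green square appears in the second image that is absent from the first.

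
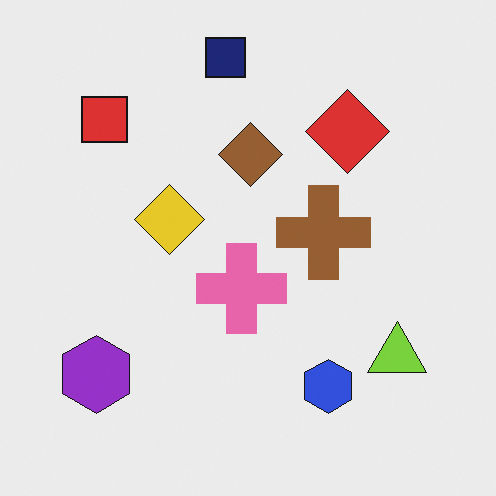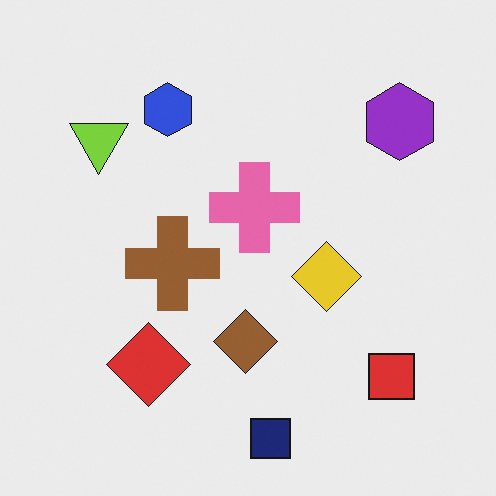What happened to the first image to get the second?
It was rotated 180°.

The purple hexagon sits in the bottom-left of the first image and the top-right of the second — consistent with a whole-image 180° rotation.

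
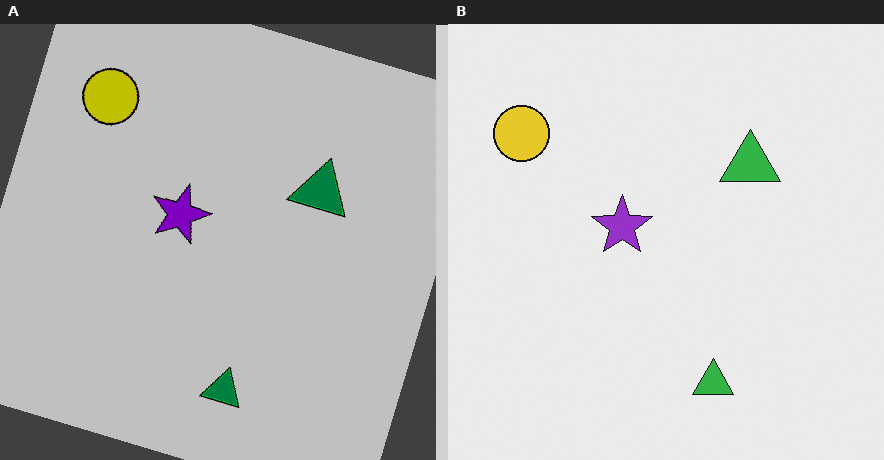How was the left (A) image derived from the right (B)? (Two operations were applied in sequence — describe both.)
The transformation is: rotated clockwise by a moderate amount, then heavily posterized to just a handful of flat colors.

Every shape is tilted by the same angle and the image corners show triangular fill wedges — a whole-image rotation by a non-right angle. Each flat color has snapped to a coarser quantized level — most visibly, the near-white background has dropped to a flat grey.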